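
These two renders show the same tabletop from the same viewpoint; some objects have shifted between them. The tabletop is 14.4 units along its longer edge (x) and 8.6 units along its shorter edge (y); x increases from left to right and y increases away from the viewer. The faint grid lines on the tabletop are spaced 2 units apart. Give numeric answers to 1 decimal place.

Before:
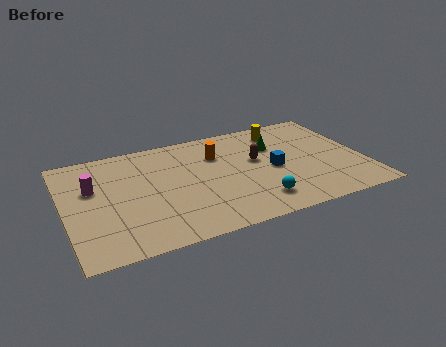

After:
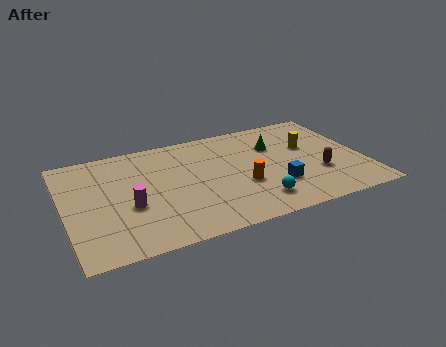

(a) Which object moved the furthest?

the brown capsule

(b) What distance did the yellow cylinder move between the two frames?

2.1

The yellow cylinder was near (10.8, 7.1) before and (11.9, 5.3) after, so it travelled √(1.1² + 1.8²) ≈ 2.1 units.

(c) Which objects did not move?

the cyan sphere and the green cone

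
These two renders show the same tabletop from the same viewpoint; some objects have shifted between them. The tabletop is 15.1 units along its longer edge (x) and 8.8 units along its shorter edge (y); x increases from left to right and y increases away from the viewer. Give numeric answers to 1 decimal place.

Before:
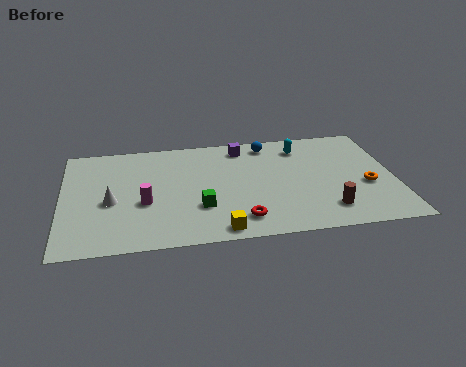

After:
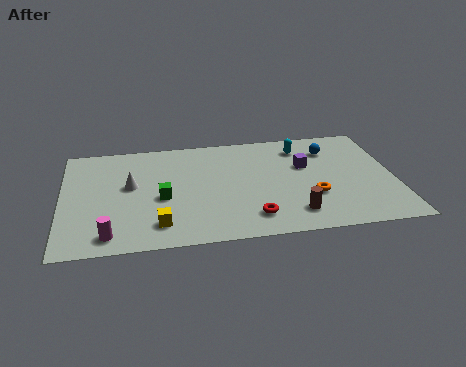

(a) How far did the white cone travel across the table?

1.5

The white cone moved from about (2.2, 3.8) to (3.1, 5.0), a distance of √(0.9² + 1.2²) ≈ 1.5.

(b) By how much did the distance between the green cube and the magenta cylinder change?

+0.9

The distance was about 2.6 in the first image and 3.5 in the second, so they moved 0.9 units further apart.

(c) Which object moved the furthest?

the purple cube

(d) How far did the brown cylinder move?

1.5

From (11.9, 1.8) to (10.4, 1.7), the brown cylinder covered √(1.5² + 0.1²) ≈ 1.5 units.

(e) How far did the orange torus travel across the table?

2.5

From (13.8, 3.5) to (11.3, 3.0), the orange torus covered √(2.5² + 0.5²) ≈ 2.5 units.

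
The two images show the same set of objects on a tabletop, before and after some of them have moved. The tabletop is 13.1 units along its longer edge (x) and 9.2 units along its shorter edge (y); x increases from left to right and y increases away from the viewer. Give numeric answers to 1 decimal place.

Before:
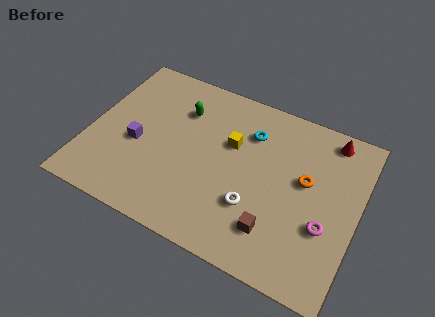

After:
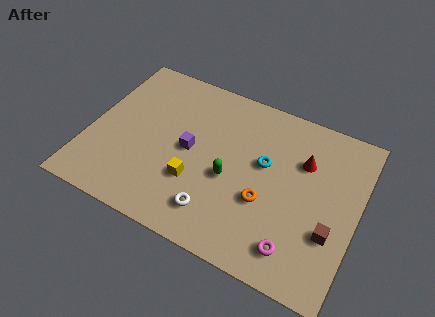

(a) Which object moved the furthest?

the green capsule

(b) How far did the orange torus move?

2.5

From (10.5, 5.3) to (8.8, 3.4), the orange torus covered √(1.7² + 1.9²) ≈ 2.5 units.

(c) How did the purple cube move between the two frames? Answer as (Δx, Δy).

(2.5, 0.7)

From the two frames, the purple cube sits at roughly (2.4, 3.9) before and (4.9, 4.6) after.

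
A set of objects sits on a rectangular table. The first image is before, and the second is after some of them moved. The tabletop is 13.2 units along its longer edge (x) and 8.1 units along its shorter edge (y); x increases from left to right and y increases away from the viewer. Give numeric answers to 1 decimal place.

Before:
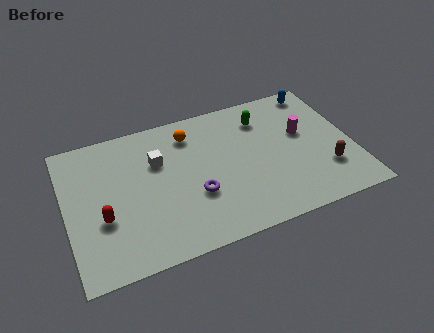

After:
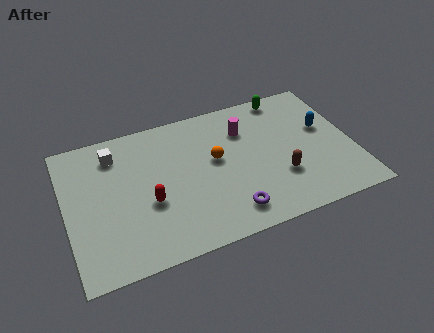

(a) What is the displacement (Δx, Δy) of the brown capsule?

(-2.1, 0.3)

From the two frames, the brown capsule sits at roughly (11.8, 2.3) before and (9.7, 2.6) after.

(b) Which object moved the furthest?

the magenta cylinder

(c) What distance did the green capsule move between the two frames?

1.6

The green capsule was near (9.3, 6.3) before and (10.5, 7.3) after, so it travelled √(1.2² + 1.0²) ≈ 1.6 units.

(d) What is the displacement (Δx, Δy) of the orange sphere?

(1.0, -1.9)

From the two frames, the orange sphere sits at roughly (5.9, 6.5) before and (6.9, 4.6) after.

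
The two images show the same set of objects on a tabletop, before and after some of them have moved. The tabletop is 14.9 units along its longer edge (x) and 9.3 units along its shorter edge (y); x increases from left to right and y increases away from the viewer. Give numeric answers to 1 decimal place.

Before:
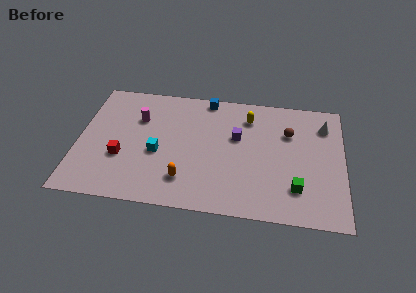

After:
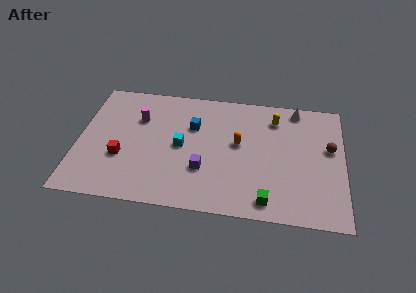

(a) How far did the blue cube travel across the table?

2.4

The blue cube was near (7.1, 8.5) before and (6.4, 6.2) after, so it travelled √(0.7² + 2.3²) ≈ 2.4 units.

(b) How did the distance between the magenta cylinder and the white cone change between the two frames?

-1.4

The distance was about 10.5 in the first image and 9.1 in the second, so they moved 1.4 units closer together.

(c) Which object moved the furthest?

the orange capsule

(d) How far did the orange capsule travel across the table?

4.2

The orange capsule moved from about (6.1, 2.1) to (9.0, 5.2), a distance of √(2.9² + 3.1²) ≈ 4.2.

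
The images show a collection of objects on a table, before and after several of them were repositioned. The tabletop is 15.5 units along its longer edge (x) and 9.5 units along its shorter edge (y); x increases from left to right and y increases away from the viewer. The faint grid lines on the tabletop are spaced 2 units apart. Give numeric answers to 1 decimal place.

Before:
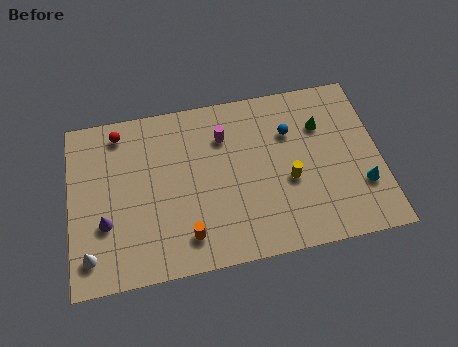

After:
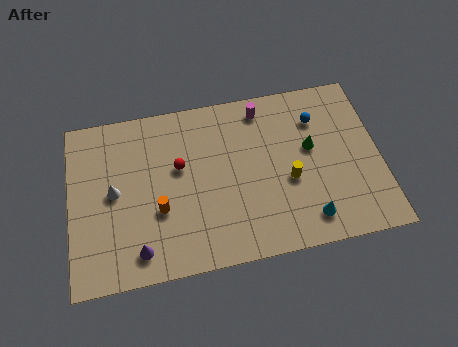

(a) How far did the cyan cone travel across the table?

3.1

The cyan cone moved from about (14.5, 2.9) to (11.7, 1.6), a distance of √(2.8² + 1.3²) ≈ 3.1.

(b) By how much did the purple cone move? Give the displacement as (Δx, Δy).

(1.6, -1.8)

From the two frames, the purple cone sits at roughly (1.7, 3.3) before and (3.3, 1.5) after.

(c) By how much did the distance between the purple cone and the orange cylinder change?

-2.0

They were about 4.3 units apart before and 2.3 after — 2.0 units closer together.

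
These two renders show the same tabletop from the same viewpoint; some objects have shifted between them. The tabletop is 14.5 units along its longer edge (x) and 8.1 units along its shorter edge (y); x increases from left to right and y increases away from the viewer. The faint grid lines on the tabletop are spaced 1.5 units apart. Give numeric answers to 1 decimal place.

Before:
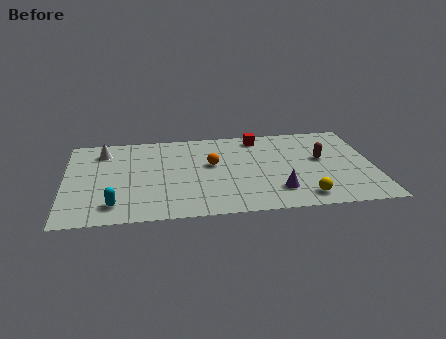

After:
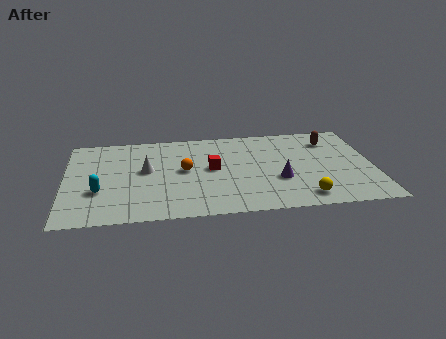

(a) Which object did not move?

the yellow sphere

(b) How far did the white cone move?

2.8

From (1.8, 6.5) to (3.8, 4.5), the white cone covered √(2.0² + 2.0²) ≈ 2.8 units.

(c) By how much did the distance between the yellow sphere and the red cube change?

-0.9

The distance was about 6.1 in the first image and 5.2 in the second, so they moved 0.9 units closer together.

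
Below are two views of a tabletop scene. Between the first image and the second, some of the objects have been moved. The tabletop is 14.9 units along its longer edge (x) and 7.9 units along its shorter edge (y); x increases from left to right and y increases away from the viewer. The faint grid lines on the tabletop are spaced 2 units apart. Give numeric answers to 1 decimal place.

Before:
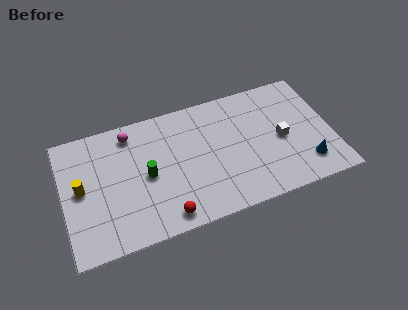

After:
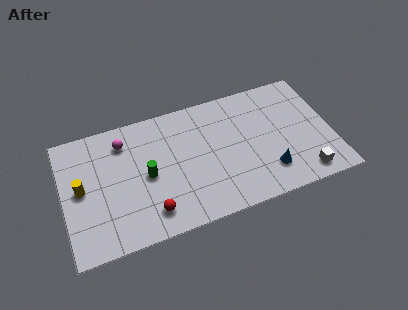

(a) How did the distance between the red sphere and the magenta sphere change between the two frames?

-1.0

The distance was about 5.9 in the first image and 4.9 in the second, so they moved 1.0 units closer together.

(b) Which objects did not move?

the green cylinder and the yellow cylinder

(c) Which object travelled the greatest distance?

the white cube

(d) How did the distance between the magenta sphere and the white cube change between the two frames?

+2.2

They were about 8.7 units apart before and 10.9 after — 2.2 units further apart.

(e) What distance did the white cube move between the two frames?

2.8

The white cube moved from about (12.1, 3.7) to (13.1, 1.1), a distance of √(1.0² + 2.6²) ≈ 2.8.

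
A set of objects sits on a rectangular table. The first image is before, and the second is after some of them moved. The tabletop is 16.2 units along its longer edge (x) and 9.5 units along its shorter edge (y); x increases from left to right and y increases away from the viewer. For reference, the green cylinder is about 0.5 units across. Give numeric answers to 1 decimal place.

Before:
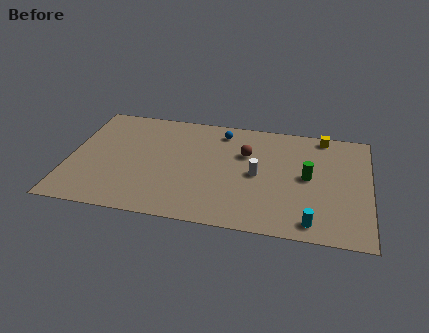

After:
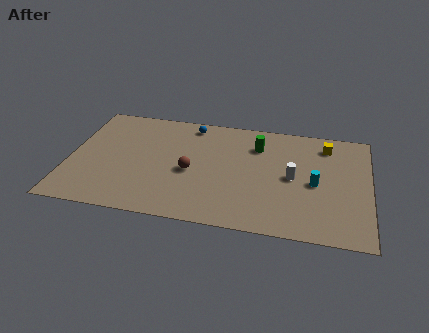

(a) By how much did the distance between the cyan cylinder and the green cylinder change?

+0.5

The distance was about 3.7 in the first image and 4.2 in the second, so they moved 0.5 units further apart.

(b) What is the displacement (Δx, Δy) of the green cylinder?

(-2.8, 2.2)

The green cylinder started near (12.9, 4.9) and ended near (10.1, 7.1).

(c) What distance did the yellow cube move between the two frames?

0.8

From (13.6, 8.6) to (13.8, 7.8), the yellow cube covered √(0.2² + 0.8²) ≈ 0.8 units.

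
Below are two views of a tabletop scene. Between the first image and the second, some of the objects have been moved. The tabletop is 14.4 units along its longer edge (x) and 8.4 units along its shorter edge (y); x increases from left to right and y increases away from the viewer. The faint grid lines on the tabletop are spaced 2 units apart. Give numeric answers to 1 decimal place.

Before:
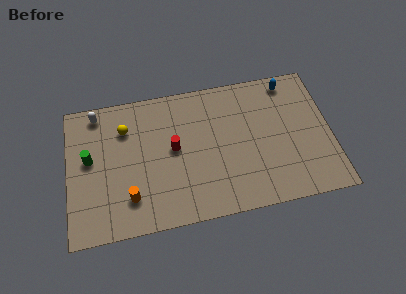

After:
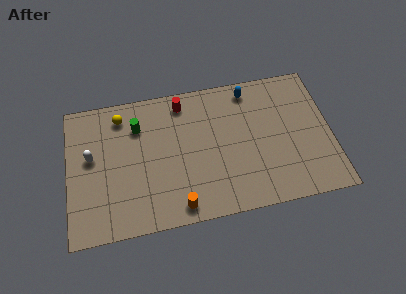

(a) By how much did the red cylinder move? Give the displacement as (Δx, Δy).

(0.6, 2.7)

The red cylinder started near (5.8, 4.5) and ended near (6.4, 7.2).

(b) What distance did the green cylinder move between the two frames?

3.1

The green cylinder moved from about (1.2, 4.7) to (3.9, 6.2), a distance of √(2.7² + 1.5²) ≈ 3.1.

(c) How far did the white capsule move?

2.6

From (1.7, 7.4) to (1.3, 4.8), the white capsule covered √(0.4² + 2.6²) ≈ 2.6 units.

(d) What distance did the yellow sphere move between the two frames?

0.8

From (3.2, 6.2) to (3.0, 7.0), the yellow sphere covered √(0.2² + 0.8²) ≈ 0.8 units.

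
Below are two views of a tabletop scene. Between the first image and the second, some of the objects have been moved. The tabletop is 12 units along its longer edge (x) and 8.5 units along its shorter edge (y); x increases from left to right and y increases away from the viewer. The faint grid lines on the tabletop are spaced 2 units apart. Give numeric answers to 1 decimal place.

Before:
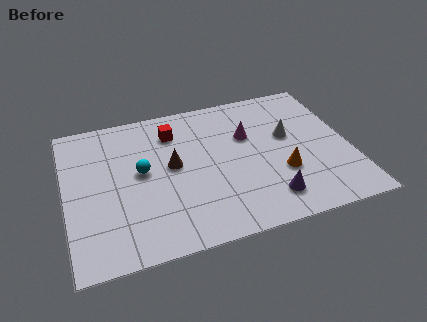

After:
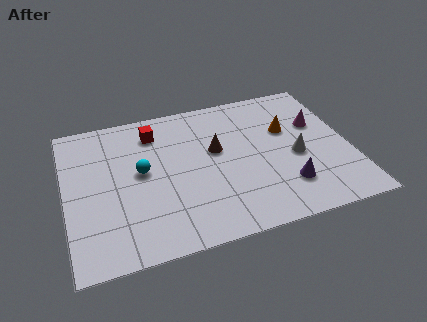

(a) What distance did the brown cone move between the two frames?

1.9

The brown cone was near (4.5, 4.6) before and (6.4, 5.0) after, so it travelled √(1.9² + 0.4²) ≈ 1.9 units.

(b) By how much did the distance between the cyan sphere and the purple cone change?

+0.5

They were about 5.9 units apart before and 6.4 after — 0.5 units further apart.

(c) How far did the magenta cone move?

3.0

The magenta cone moved from about (7.8, 5.5) to (10.8, 5.4), a distance of √(3.0² + 0.1²) ≈ 3.0.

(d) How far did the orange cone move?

2.5

The orange cone moved from about (9.0, 2.9) to (9.5, 5.4), a distance of √(0.5² + 2.5²) ≈ 2.5.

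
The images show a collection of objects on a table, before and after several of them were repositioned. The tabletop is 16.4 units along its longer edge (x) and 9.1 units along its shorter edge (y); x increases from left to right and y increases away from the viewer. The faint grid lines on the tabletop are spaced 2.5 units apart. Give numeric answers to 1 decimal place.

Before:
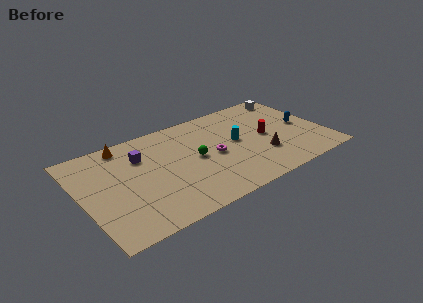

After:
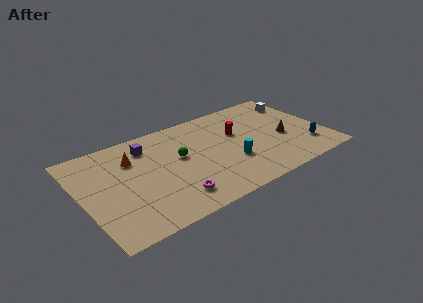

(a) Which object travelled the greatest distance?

the magenta torus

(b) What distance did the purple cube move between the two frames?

0.9

The purple cube was near (4.2, 6.5) before and (4.7, 7.2) after, so it travelled √(0.5² + 0.7²) ≈ 0.9 units.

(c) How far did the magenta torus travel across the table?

4.1

The magenta torus was near (8.8, 4.3) before and (5.6, 1.8) after, so it travelled √(3.2² + 2.5²) ≈ 4.1 units.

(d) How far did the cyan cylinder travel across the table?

1.9

The cyan cylinder was near (10.5, 4.9) before and (9.8, 3.1) after, so it travelled √(0.7² + 1.8²) ≈ 1.9 units.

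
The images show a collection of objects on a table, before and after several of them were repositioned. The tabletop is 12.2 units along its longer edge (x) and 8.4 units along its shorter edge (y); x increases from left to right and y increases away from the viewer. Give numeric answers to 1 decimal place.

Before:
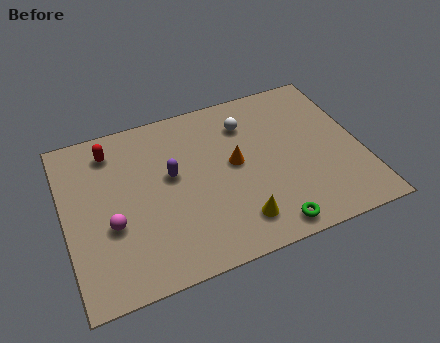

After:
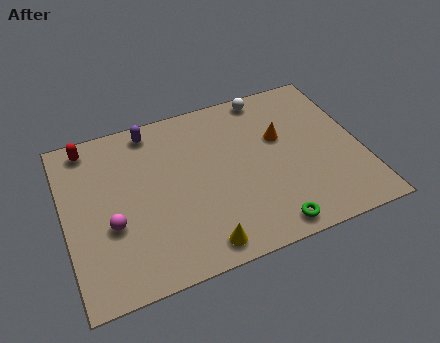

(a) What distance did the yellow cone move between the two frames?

1.7

From (6.8, 1.6) to (5.2, 1.0), the yellow cone covered √(1.6² + 0.6²) ≈ 1.7 units.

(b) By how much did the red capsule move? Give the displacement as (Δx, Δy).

(-0.9, 0.5)

The red capsule started near (2.1, 6.9) and ended near (1.2, 7.4).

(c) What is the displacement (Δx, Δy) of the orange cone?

(2.0, 0.7)

The orange cone was at about (7.0, 4.5) and moved to about (9.0, 5.2).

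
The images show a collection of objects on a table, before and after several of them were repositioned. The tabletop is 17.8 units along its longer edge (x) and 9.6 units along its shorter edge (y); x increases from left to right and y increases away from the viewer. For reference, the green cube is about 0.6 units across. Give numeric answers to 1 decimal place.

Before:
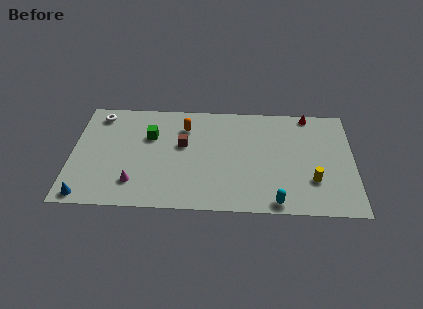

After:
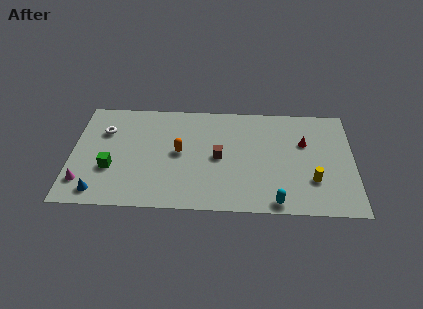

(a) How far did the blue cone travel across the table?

0.9

From (1.0, 0.9) to (1.8, 1.3), the blue cone covered √(0.8² + 0.4²) ≈ 0.9 units.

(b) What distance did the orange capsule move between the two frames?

2.3

The orange capsule moved from about (7.1, 7.3) to (6.8, 5.0), a distance of √(0.3² + 2.3²) ≈ 2.3.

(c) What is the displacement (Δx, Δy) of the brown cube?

(2.3, -1.0)

The brown cube was at about (7.0, 5.7) and moved to about (9.3, 4.7).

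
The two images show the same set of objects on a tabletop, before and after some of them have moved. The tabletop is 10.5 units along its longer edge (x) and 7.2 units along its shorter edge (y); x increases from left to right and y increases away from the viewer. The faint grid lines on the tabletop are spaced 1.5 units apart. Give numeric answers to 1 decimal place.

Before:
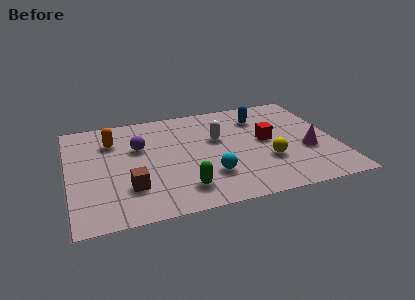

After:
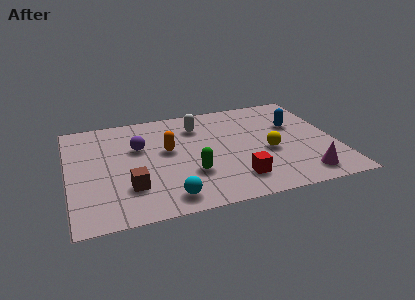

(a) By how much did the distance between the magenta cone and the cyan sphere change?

+1.3

Before: roughly 4.0 units apart; after: 5.3. That's 1.3 units further apart.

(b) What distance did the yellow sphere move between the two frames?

0.6

From (7.7, 2.4) to (7.8, 3.0), the yellow sphere covered √(0.1² + 0.6²) ≈ 0.6 units.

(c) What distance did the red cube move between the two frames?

2.7

The red cube was near (7.8, 3.8) before and (6.4, 1.5) after, so it travelled √(1.4² + 2.3²) ≈ 2.7 units.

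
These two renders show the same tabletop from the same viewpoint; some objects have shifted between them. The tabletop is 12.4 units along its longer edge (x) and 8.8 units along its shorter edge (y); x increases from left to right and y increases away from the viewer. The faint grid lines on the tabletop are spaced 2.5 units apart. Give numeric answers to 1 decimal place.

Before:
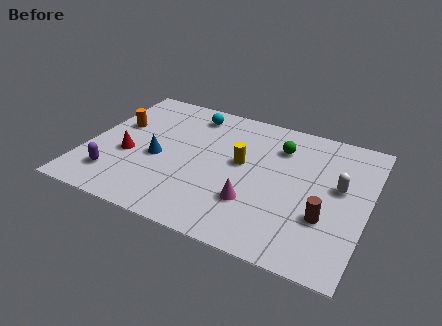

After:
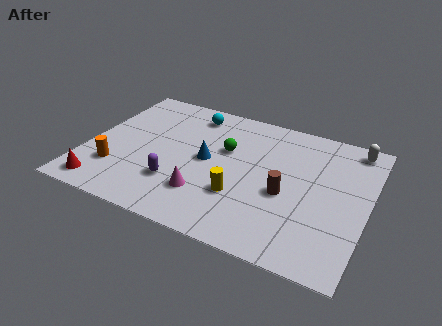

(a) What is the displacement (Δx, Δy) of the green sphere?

(-2.3, -1.1)

The green sphere was at about (8.3, 6.6) and moved to about (6.0, 5.5).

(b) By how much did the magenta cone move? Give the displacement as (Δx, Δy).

(-2.1, -0.3)

From the two frames, the magenta cone sits at roughly (7.6, 2.6) before and (5.5, 2.3) after.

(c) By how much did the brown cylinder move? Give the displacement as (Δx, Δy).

(-1.8, 0.8)

The brown cylinder was at about (10.7, 2.9) and moved to about (8.9, 3.7).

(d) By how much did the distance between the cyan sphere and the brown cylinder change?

-1.9

The distance was about 7.9 in the first image and 6.0 in the second, so they moved 1.9 units closer together.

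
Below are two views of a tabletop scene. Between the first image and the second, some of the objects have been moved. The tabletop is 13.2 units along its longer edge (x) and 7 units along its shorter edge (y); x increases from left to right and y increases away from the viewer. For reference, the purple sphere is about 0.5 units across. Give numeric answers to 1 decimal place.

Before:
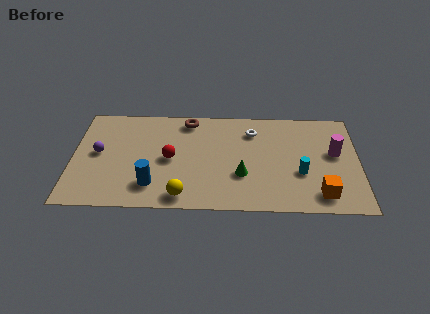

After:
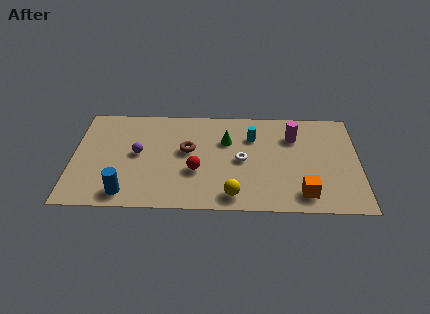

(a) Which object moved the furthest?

the cyan cylinder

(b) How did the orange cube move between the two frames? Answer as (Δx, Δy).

(-0.8, 0.0)

From the two frames, the orange cube sits at roughly (11.4, 1.2) before and (10.6, 1.2) after.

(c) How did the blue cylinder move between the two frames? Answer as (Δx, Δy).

(-1.2, -0.6)

The blue cylinder started near (3.7, 1.6) and ended near (2.5, 1.0).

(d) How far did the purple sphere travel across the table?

1.8

The purple sphere moved from about (1.2, 3.7) to (3.0, 3.7), a distance of √(1.8² + 0.0²) ≈ 1.8.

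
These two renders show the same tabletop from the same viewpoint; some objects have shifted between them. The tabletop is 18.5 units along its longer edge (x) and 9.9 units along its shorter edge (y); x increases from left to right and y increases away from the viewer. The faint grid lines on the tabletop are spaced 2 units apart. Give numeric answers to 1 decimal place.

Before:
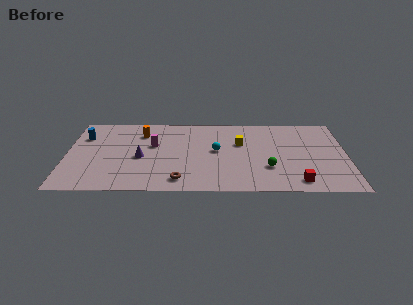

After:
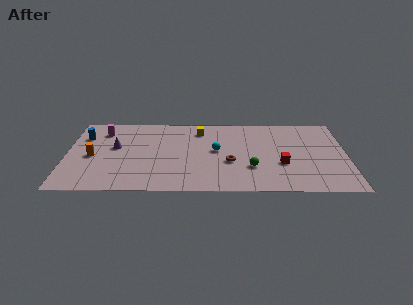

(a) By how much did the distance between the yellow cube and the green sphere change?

+2.3

They were about 3.7 units apart before and 6.0 after — 2.3 units further apart.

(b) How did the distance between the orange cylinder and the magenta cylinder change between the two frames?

+1.6

The distance was about 1.8 in the first image and 3.4 in the second, so they moved 1.6 units further apart.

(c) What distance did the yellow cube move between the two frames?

3.2

The yellow cube was near (11.5, 6.3) before and (8.8, 8.0) after, so it travelled √(2.7² + 1.7²) ≈ 3.2 units.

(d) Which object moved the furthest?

the orange cylinder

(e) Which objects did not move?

the cyan sphere and the blue cylinder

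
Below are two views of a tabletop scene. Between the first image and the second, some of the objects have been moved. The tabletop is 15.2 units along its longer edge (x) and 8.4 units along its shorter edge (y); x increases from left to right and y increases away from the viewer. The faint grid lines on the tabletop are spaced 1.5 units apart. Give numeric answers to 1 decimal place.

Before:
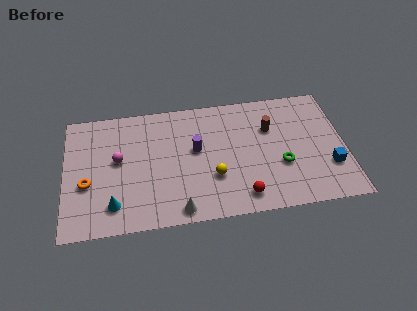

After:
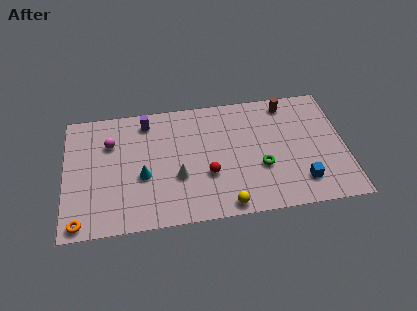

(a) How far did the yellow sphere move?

2.1

From (8.0, 2.8) to (8.6, 0.8), the yellow sphere covered √(0.6² + 2.0²) ≈ 2.1 units.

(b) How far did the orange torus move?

2.5

From (1.2, 3.3) to (0.8, 0.8), the orange torus covered √(0.4² + 2.5²) ≈ 2.5 units.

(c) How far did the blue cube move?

1.8

From (14.3, 2.6) to (12.7, 1.8), the blue cube covered √(1.6² + 0.8²) ≈ 1.8 units.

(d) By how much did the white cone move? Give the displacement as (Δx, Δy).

(0.0, 2.2)

The white cone started near (6.1, 0.9) and ended near (6.1, 3.1).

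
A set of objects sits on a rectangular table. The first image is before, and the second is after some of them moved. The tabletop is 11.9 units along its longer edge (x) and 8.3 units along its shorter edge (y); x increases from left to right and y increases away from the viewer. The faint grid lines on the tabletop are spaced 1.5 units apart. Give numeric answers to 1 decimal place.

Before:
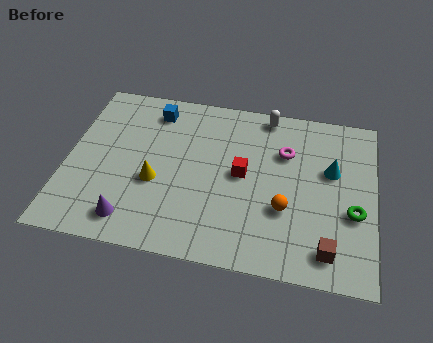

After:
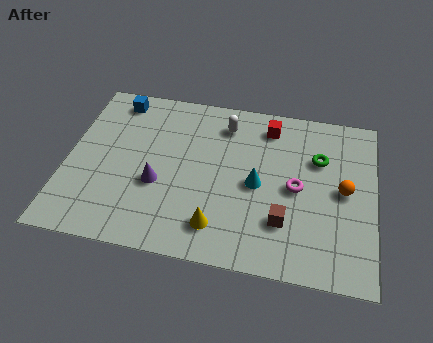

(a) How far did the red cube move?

2.8

The red cube was near (6.8, 4.3) before and (7.7, 6.9) after, so it travelled √(0.9² + 2.6²) ≈ 2.8 units.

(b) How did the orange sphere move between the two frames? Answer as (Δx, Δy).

(2.2, 1.3)

The orange sphere started near (8.5, 2.9) and ended near (10.7, 4.2).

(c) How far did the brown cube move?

2.0

The brown cube moved from about (10.2, 1.3) to (8.5, 2.3), a distance of √(1.7² + 1.0²) ≈ 2.0.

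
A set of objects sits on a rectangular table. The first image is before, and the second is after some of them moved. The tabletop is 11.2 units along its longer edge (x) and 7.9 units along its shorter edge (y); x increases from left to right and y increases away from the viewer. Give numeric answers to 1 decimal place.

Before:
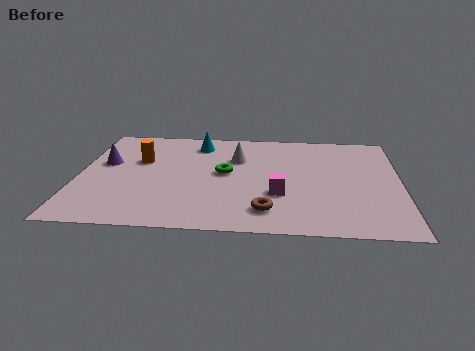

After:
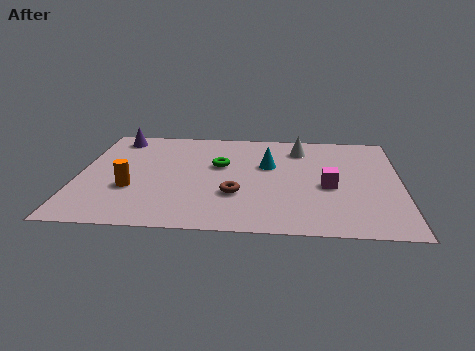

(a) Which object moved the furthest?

the cyan cone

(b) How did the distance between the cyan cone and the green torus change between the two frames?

-0.8

They were about 2.5 units apart before and 1.7 after — 0.8 units closer together.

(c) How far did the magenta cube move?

1.8

The magenta cube moved from about (7.0, 2.7) to (8.7, 3.4), a distance of √(1.7² + 0.7²) ≈ 1.8.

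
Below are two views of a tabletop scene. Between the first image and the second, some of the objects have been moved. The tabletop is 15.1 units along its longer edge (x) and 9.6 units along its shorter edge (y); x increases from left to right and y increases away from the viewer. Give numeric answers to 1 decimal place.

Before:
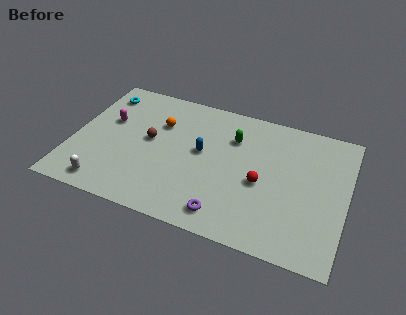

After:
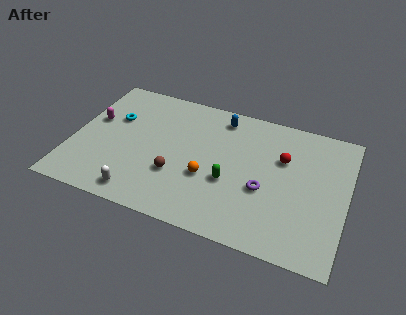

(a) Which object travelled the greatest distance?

the orange sphere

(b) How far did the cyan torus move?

1.9

The cyan torus moved from about (1.2, 7.9) to (2.1, 6.2), a distance of √(0.9² + 1.7²) ≈ 1.9.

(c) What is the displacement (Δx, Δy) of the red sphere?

(1.0, 2.1)

From the two frames, the red sphere sits at roughly (10.5, 4.2) before and (11.5, 6.3) after.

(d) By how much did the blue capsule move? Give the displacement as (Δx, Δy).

(0.8, 2.9)

The blue capsule was at about (7.1, 5.3) and moved to about (7.9, 8.2).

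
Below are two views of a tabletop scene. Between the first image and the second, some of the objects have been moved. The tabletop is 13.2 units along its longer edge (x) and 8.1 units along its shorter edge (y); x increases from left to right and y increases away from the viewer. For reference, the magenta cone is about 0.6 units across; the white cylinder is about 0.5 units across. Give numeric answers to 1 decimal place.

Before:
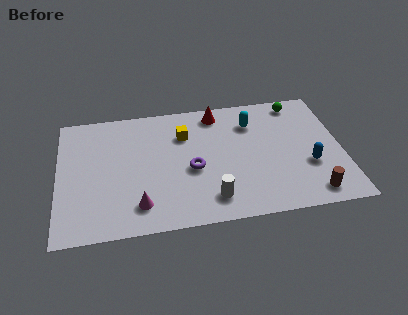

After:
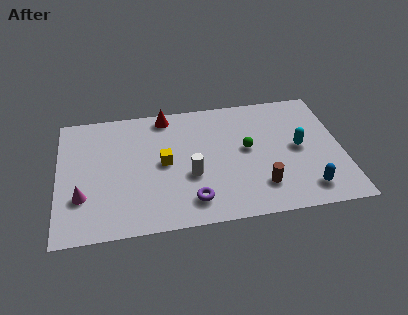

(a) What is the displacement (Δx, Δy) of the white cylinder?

(-0.9, 1.6)

From the two frames, the white cylinder sits at roughly (7.0, 1.5) before and (6.1, 3.1) after.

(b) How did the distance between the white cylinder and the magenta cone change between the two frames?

+1.7

They were about 3.3 units apart before and 5.0 after — 1.7 units further apart.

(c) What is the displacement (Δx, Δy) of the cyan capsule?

(2.1, -2.0)

The cyan capsule was at about (9.1, 6.1) and moved to about (11.2, 4.1).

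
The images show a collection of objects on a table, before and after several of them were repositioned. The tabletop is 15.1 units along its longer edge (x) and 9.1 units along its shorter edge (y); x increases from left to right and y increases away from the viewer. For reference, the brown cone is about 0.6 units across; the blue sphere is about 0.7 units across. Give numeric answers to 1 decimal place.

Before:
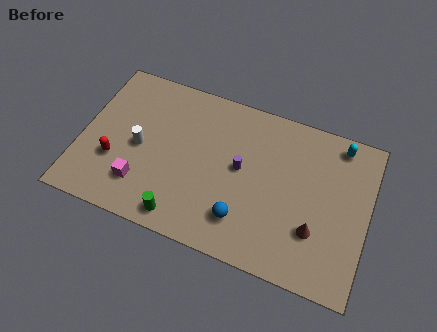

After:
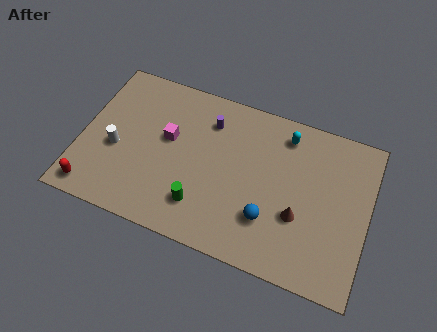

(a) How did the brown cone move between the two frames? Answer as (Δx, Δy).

(-0.9, 0.5)

The brown cone was at about (12.5, 2.8) and moved to about (11.6, 3.3).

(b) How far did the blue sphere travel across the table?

1.4

The blue sphere was near (8.8, 2.1) before and (10.1, 2.6) after, so it travelled √(1.3² + 0.5²) ≈ 1.4 units.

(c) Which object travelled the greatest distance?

the magenta cube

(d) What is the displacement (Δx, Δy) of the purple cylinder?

(-1.9, 2.1)

The purple cylinder started near (8.4, 4.9) and ended near (6.5, 7.0).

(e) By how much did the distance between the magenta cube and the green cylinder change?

+1.3

They were about 2.5 units apart before and 3.8 after — 1.3 units further apart.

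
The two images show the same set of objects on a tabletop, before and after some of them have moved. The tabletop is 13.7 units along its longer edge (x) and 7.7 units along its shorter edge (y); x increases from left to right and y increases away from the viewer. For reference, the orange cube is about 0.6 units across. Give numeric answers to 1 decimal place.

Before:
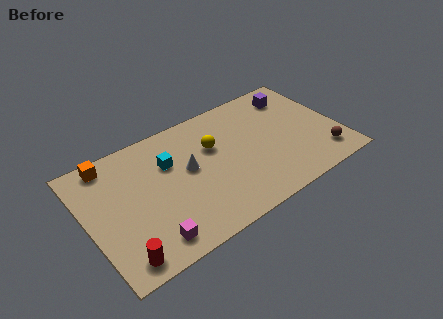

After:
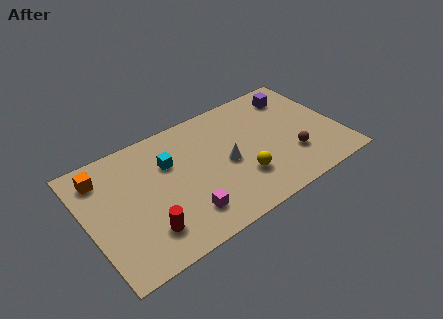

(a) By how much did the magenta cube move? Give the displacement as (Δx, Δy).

(2.0, 0.5)

From the two frames, the magenta cube sits at roughly (2.9, 1.2) before and (4.9, 1.7) after.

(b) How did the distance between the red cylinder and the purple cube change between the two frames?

-1.7

They were about 11.7 units apart before and 10.0 after — 1.7 units closer together.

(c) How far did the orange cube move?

0.8

The orange cube moved from about (1.6, 6.8) to (1.1, 6.2), a distance of √(0.5² + 0.6²) ≈ 0.8.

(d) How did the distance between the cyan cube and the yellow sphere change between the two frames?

+2.1

They were about 2.4 units apart before and 4.5 after — 2.1 units further apart.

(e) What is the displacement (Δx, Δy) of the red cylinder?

(1.5, 0.8)

The red cylinder started near (1.3, 1.0) and ended near (2.8, 1.8).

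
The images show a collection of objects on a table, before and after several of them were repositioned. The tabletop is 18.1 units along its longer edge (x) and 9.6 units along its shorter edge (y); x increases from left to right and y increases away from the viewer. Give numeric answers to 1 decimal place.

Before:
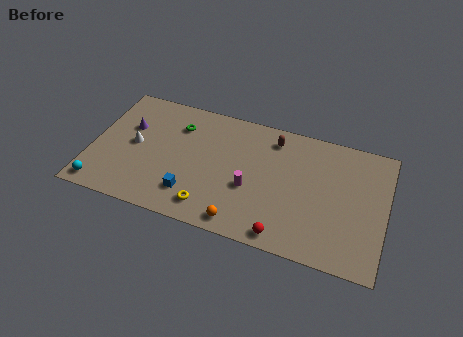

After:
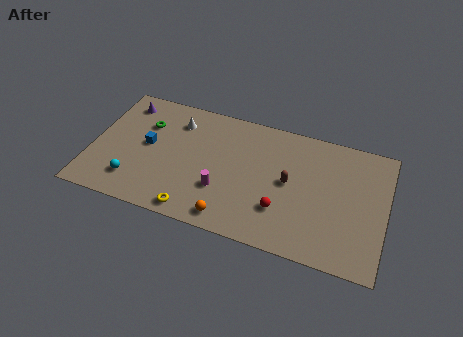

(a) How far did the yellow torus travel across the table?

1.1

The yellow torus was near (7.6, 1.6) before and (6.7, 1.0) after, so it travelled √(0.9² + 0.6²) ≈ 1.1 units.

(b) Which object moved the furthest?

the blue cube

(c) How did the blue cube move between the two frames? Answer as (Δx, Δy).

(-3.0, 2.9)

The blue cube started near (6.4, 2.2) and ended near (3.4, 5.1).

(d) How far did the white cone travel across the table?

3.5

The white cone moved from about (2.6, 4.9) to (5.0, 7.5), a distance of √(2.4² + 2.6²) ≈ 3.5.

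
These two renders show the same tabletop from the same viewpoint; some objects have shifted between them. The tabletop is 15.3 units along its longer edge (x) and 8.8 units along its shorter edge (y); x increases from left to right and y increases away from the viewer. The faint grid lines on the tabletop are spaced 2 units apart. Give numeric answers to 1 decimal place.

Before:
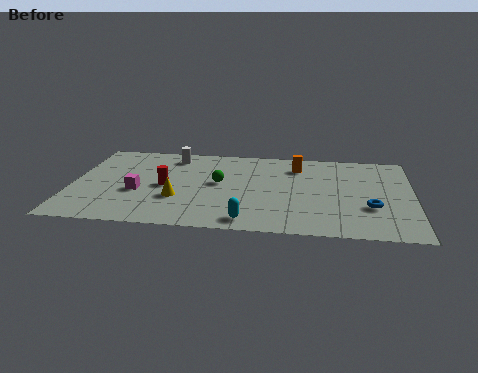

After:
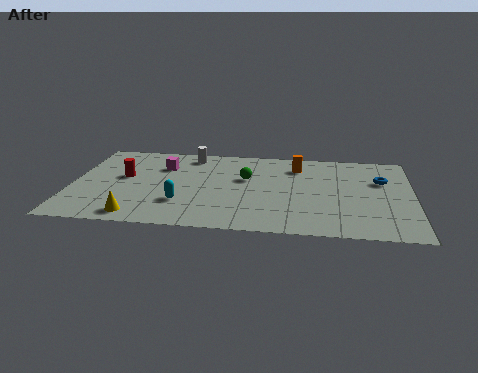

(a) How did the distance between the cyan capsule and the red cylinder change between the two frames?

-1.3

Before: roughly 4.9 units apart; after: 3.6. That's 1.3 units closer together.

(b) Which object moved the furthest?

the cyan capsule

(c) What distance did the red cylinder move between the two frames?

2.1

The red cylinder moved from about (4.2, 4.2) to (2.3, 5.0), a distance of √(1.9² + 0.8²) ≈ 2.1.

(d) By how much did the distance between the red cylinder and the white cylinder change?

+0.7

They were about 3.2 units apart before and 3.9 after — 0.7 units further apart.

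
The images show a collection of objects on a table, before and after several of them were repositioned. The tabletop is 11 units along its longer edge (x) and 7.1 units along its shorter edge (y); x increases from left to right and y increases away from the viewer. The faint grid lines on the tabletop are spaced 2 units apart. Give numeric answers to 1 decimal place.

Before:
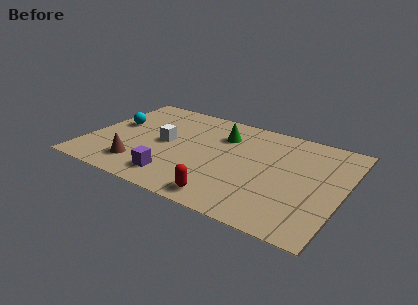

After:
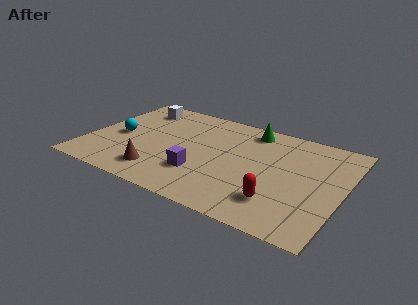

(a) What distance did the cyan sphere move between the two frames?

0.9

From (1.0, 4.1) to (1.3, 3.3), the cyan sphere covered √(0.3² + 0.8²) ≈ 0.9 units.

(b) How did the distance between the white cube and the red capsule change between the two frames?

+3.8

Before: roughly 4.1 units apart; after: 7.9. That's 3.8 units further apart.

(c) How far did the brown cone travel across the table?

0.9

The brown cone moved from about (2.5, 1.5) to (3.4, 1.4), a distance of √(0.9² + 0.1²) ≈ 0.9.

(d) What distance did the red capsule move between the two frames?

2.2

From (6.4, 0.9) to (8.5, 1.7), the red capsule covered √(2.1² + 0.8²) ≈ 2.2 units.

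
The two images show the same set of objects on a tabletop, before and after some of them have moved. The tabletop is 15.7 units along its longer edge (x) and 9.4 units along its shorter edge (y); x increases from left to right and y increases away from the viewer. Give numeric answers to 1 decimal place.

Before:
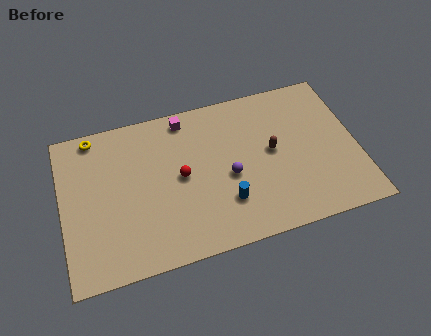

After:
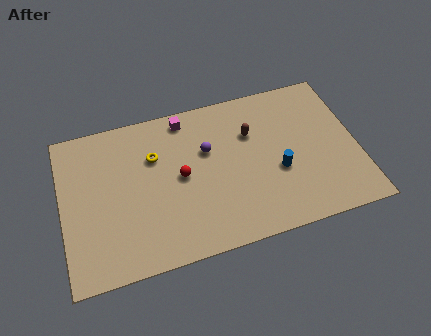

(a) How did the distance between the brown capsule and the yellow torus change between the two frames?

-4.7

They were about 9.9 units apart before and 5.2 after — 4.7 units closer together.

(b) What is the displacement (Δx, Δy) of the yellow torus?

(3.1, -2.1)

The yellow torus was at about (1.9, 8.5) and moved to about (5.0, 6.4).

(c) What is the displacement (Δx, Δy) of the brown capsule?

(-1.0, 1.4)

The brown capsule was at about (11.2, 5.0) and moved to about (10.2, 6.4).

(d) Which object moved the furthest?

the yellow torus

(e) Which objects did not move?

the red sphere and the magenta cube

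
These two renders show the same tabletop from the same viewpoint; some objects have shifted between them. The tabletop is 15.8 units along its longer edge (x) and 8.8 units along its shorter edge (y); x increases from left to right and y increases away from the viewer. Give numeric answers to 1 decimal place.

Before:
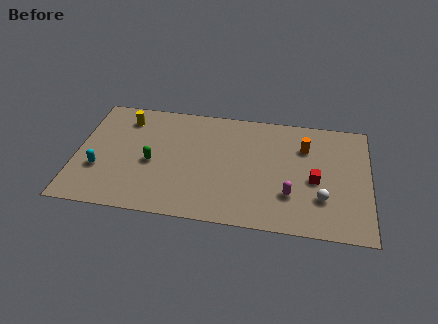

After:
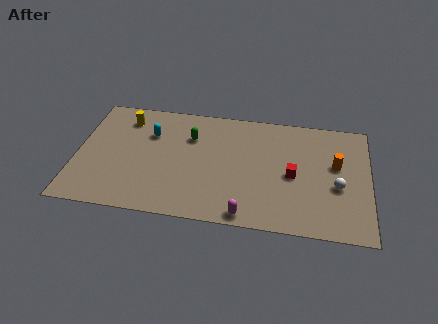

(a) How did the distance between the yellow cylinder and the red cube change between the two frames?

-1.2

Before: roughly 10.9 units apart; after: 9.7. That's 1.2 units closer together.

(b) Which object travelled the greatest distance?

the cyan capsule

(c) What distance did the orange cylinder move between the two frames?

2.0

From (12.3, 6.3) to (14.0, 5.2), the orange cylinder covered √(1.7² + 1.1²) ≈ 2.0 units.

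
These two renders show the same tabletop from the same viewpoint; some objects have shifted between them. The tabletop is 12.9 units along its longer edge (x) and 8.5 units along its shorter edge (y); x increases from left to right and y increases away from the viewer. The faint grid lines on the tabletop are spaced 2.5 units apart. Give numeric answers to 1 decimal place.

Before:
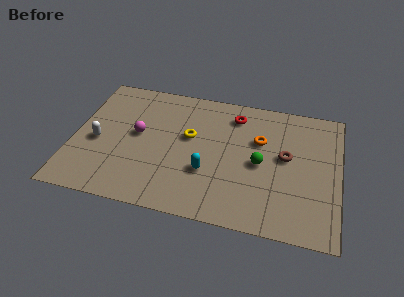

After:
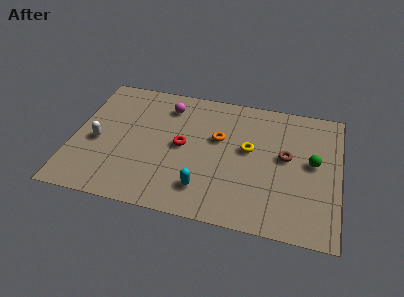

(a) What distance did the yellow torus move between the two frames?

2.9

From (5.6, 5.0) to (8.5, 4.8), the yellow torus covered √(2.9² + 0.2²) ≈ 2.9 units.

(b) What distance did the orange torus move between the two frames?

2.0

The orange torus was near (9.0, 5.5) before and (7.0, 5.2) after, so it travelled √(2.0² + 0.3²) ≈ 2.0 units.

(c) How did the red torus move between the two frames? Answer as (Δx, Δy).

(-2.4, -2.6)

From the two frames, the red torus sits at roughly (7.7, 6.9) before and (5.3, 4.3) after.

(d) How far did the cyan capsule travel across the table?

1.1

From (6.6, 2.9) to (6.5, 1.8), the cyan capsule covered √(0.1² + 1.1²) ≈ 1.1 units.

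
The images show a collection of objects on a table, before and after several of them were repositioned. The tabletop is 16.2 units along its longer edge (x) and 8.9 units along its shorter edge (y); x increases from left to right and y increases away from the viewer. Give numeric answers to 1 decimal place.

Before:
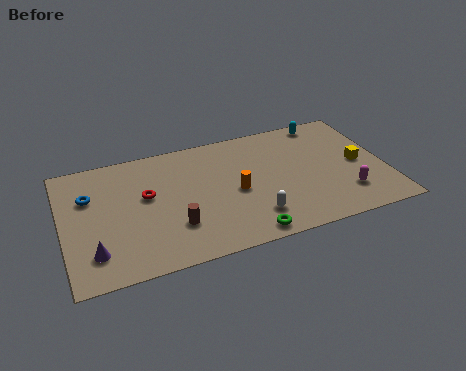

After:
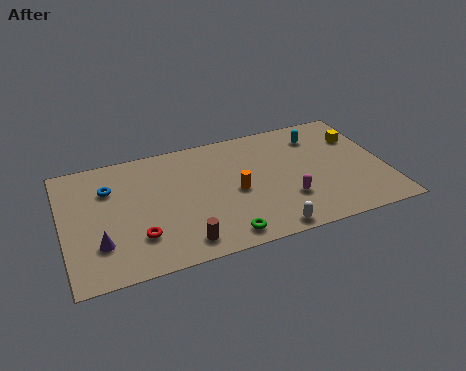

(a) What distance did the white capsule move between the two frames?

1.3

The white capsule moved from about (9.3, 2.0) to (9.9, 0.8), a distance of √(0.6² + 1.2²) ≈ 1.3.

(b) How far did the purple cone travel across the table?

0.6

The purple cone moved from about (1.4, 2.0) to (1.7, 2.5), a distance of √(0.3² + 0.5²) ≈ 0.6.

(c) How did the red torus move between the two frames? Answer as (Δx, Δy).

(-0.6, -2.8)

The red torus started near (4.2, 5.2) and ended near (3.6, 2.4).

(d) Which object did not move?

the orange cylinder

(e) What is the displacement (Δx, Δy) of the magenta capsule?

(-2.9, 0.5)

The magenta capsule was at about (14.0, 2.2) and moved to about (11.1, 2.7).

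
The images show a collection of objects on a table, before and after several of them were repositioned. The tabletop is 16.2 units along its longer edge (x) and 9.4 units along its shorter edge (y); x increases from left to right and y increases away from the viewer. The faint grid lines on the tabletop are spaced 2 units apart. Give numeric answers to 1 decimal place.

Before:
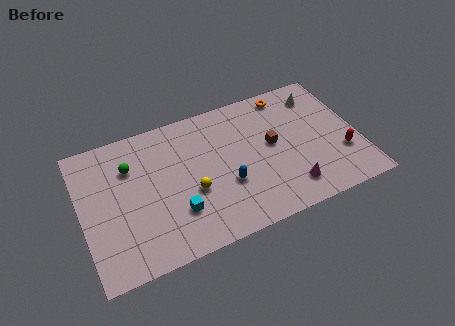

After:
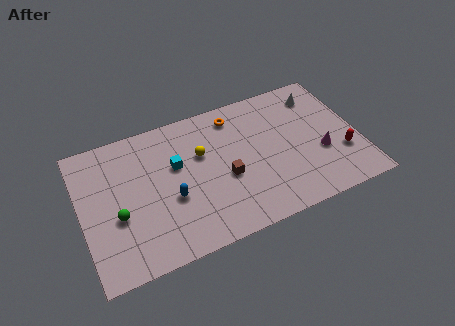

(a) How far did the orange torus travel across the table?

3.2

The orange torus was near (12.5, 8.3) before and (9.3, 7.9) after, so it travelled √(3.2² + 0.4²) ≈ 3.2 units.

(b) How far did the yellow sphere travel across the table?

2.4

The yellow sphere moved from about (6.3, 3.7) to (7.1, 6.0), a distance of √(0.8² + 2.3²) ≈ 2.4.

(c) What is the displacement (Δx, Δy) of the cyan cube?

(0.3, 3.1)

From the two frames, the cyan cube sits at roughly (5.3, 2.7) before and (5.6, 5.8) after.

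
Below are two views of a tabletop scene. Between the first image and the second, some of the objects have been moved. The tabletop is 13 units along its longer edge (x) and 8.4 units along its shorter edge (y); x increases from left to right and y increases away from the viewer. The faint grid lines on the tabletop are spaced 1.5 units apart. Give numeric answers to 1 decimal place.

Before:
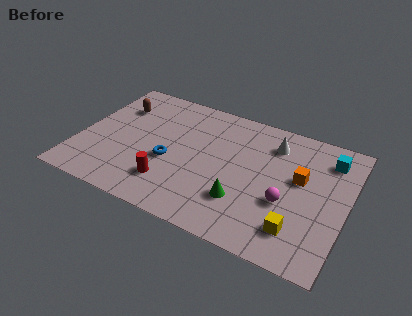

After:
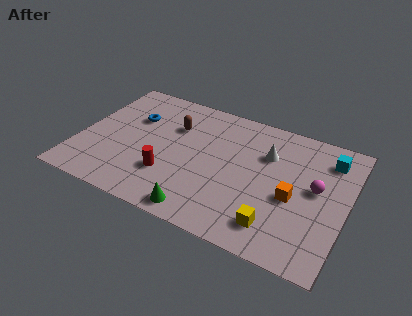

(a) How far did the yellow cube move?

1.0

The yellow cube was near (10.9, 1.8) before and (9.9, 1.6) after, so it travelled √(1.0² + 0.2²) ≈ 1.0 units.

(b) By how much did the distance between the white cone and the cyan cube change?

+0.3

They were about 2.7 units apart before and 3.0 after — 0.3 units further apart.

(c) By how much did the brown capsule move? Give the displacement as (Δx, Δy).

(2.9, -0.3)

The brown capsule started near (1.5, 6.1) and ended near (4.4, 5.8).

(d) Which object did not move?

the cyan cube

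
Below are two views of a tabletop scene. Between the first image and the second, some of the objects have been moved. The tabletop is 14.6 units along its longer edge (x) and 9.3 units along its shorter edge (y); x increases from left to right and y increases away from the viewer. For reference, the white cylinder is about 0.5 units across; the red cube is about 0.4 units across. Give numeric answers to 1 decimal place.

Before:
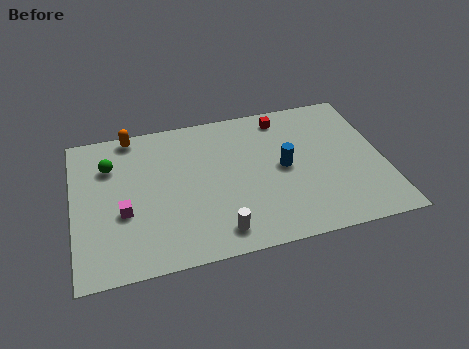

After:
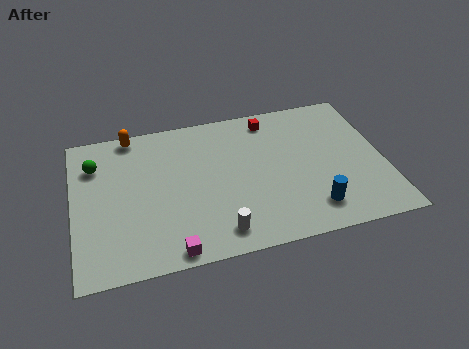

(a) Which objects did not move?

the white cylinder and the orange capsule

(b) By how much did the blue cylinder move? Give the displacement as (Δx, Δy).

(1.1, -2.9)

From the two frames, the blue cylinder sits at roughly (9.9, 4.7) before and (11.0, 1.8) after.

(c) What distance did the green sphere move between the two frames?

0.7

The green sphere was near (1.8, 6.7) before and (1.1, 6.9) after, so it travelled √(0.7² + 0.2²) ≈ 0.7 units.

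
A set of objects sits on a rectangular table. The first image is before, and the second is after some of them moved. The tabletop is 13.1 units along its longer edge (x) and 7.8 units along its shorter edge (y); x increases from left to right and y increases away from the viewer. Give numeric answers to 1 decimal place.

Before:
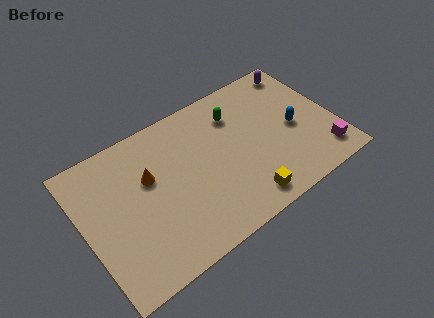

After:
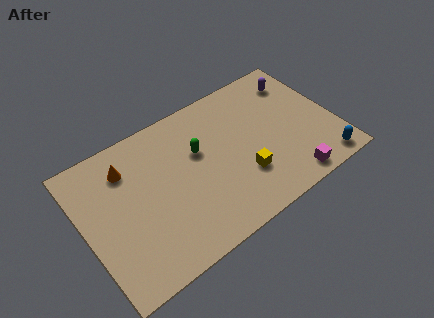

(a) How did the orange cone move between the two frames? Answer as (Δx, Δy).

(-1.0, 1.1)

The orange cone was at about (3.5, 4.9) and moved to about (2.5, 6.0).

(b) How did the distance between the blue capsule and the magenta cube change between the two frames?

-0.7

Before: roughly 2.5 units apart; after: 1.8. That's 0.7 units closer together.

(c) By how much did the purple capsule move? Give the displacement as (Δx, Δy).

(-0.3, -0.6)

The purple capsule was at about (12.0, 6.8) and moved to about (11.7, 6.2).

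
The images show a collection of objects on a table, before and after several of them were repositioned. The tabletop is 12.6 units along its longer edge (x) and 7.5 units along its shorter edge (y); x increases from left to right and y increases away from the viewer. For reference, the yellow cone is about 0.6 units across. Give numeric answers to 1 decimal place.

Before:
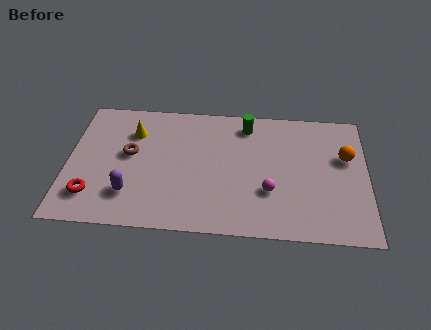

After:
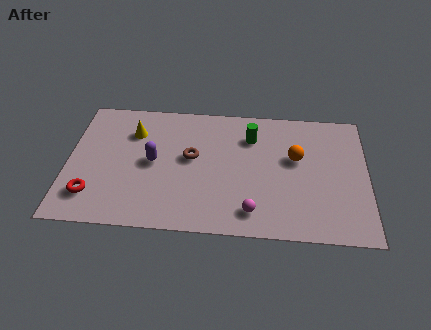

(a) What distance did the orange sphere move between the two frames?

2.1

The orange sphere was near (11.7, 4.7) before and (9.6, 4.5) after, so it travelled √(2.1² + 0.2²) ≈ 2.1 units.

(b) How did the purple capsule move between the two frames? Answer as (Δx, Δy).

(0.9, 1.9)

From the two frames, the purple capsule sits at roughly (2.7, 1.9) before and (3.6, 3.8) after.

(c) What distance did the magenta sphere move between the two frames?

1.4

From (8.5, 2.5) to (7.8, 1.3), the magenta sphere covered √(0.7² + 1.2²) ≈ 1.4 units.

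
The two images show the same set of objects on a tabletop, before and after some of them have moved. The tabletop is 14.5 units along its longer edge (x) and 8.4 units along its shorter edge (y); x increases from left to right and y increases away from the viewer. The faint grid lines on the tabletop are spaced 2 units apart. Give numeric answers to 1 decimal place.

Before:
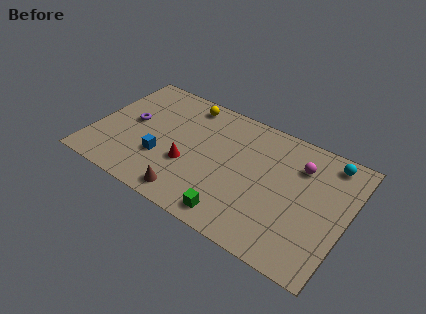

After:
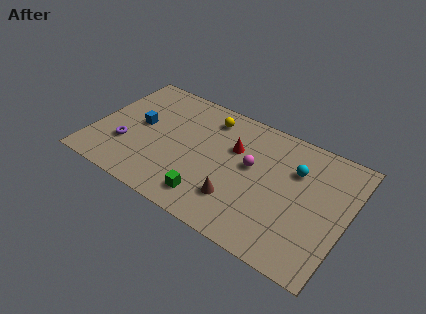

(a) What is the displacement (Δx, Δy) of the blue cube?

(-1.6, 1.7)

The blue cube started near (4.1, 2.8) and ended near (2.5, 4.5).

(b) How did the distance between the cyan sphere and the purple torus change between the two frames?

-1.5

They were about 11.4 units apart before and 9.9 after — 1.5 units closer together.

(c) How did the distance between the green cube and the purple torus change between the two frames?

-2.2

Before: roughly 7.4 units apart; after: 5.2. That's 2.2 units closer together.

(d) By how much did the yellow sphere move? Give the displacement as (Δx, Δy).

(1.4, -0.4)

The yellow sphere was at about (4.8, 7.3) and moved to about (6.2, 6.9).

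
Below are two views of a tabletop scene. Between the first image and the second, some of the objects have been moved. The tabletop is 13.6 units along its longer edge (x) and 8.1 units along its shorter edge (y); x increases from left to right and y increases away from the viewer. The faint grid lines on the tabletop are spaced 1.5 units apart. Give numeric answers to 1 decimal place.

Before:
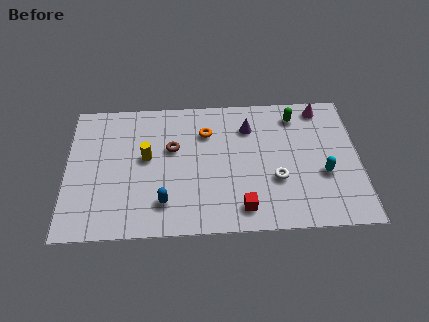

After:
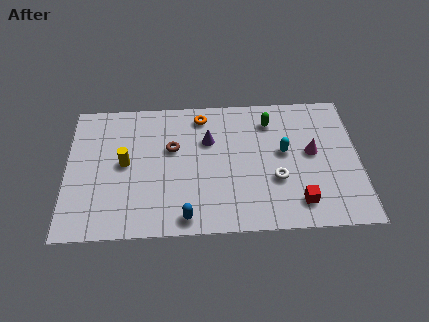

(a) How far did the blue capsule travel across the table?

1.3

The blue capsule was near (4.5, 1.8) before and (5.5, 0.9) after, so it travelled √(1.0² + 0.9²) ≈ 1.3 units.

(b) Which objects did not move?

the white torus and the brown torus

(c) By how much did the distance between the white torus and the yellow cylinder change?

+0.9

Before: roughly 6.2 units apart; after: 7.1. That's 0.9 units further apart.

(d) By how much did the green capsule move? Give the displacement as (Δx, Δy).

(-1.2, -0.3)

The green capsule started near (10.7, 6.7) and ended near (9.5, 6.4).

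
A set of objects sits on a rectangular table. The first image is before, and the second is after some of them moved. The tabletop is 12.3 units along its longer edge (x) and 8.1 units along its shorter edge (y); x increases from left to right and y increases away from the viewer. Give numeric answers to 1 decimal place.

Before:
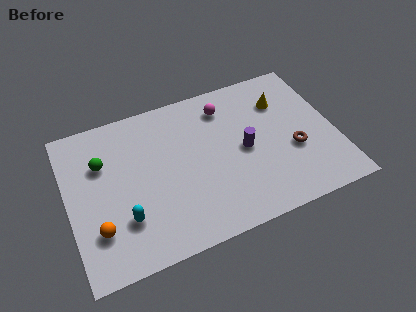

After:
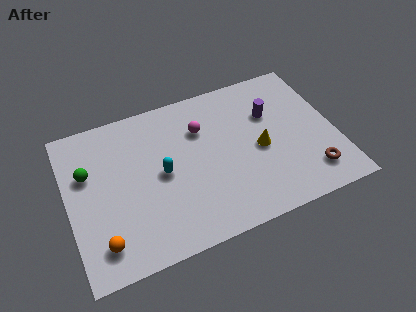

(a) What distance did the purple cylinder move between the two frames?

2.1

The purple cylinder was near (8.1, 3.9) before and (9.5, 5.4) after, so it travelled √(1.4² + 1.5²) ≈ 2.1 units.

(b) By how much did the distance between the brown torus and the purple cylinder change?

+1.7

The distance was about 2.3 in the first image and 4.0 in the second, so they moved 1.7 units further apart.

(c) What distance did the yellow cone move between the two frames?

2.6

From (10.1, 5.9) to (8.8, 3.7), the yellow cone covered √(1.3² + 2.2²) ≈ 2.6 units.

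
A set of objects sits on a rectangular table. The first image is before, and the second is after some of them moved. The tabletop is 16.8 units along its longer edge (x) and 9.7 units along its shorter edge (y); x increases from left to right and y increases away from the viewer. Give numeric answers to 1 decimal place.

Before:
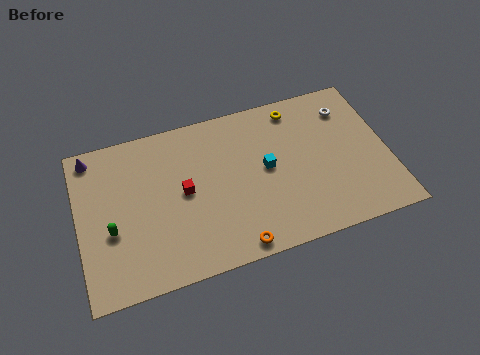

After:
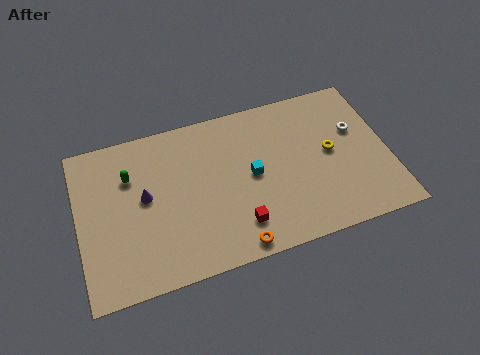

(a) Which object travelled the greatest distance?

the purple cone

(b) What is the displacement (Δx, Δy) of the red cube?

(2.7, -2.9)

From the two frames, the red cube sits at roughly (5.7, 5.0) before and (8.4, 2.1) after.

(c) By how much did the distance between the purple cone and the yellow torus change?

-1.1

Before: roughly 11.2 units apart; after: 10.1. That's 1.1 units closer together.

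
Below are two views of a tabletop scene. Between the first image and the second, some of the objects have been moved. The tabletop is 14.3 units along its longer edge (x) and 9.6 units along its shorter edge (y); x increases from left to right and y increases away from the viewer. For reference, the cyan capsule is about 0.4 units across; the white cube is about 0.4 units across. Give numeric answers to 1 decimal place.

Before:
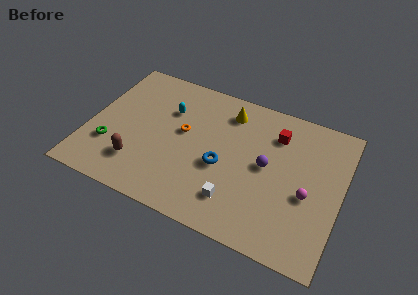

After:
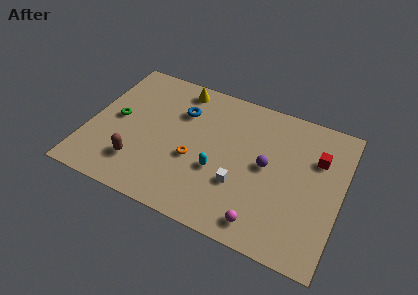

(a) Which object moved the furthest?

the cyan capsule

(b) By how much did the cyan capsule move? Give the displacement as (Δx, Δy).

(3.2, -3.0)

From the two frames, the cyan capsule sits at roughly (4.3, 6.6) before and (7.5, 3.6) after.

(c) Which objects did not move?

the purple sphere and the brown capsule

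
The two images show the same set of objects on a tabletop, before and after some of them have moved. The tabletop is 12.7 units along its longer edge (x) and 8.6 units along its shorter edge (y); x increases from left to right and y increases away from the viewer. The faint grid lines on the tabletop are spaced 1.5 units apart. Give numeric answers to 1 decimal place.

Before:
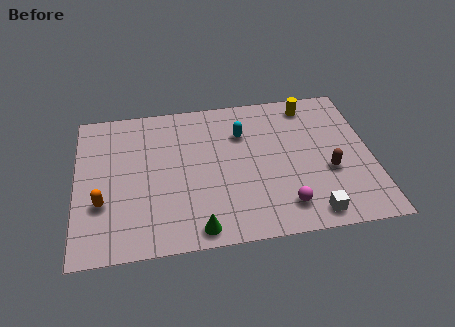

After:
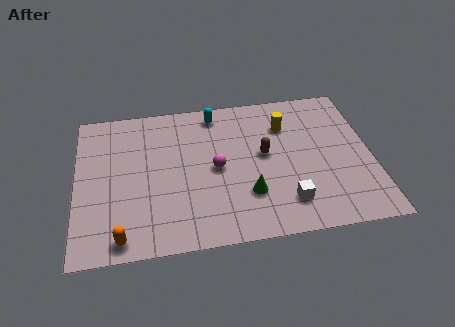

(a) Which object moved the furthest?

the magenta sphere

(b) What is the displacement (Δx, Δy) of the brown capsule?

(-2.7, 1.4)

From the two frames, the brown capsule sits at roughly (10.8, 3.3) before and (8.1, 4.7) after.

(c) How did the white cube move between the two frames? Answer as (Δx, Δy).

(-1.0, 0.8)

From the two frames, the white cube sits at roughly (9.9, 1.0) before and (8.9, 1.8) after.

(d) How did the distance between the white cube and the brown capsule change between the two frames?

+0.5

They were about 2.5 units apart before and 3.0 after — 0.5 units further apart.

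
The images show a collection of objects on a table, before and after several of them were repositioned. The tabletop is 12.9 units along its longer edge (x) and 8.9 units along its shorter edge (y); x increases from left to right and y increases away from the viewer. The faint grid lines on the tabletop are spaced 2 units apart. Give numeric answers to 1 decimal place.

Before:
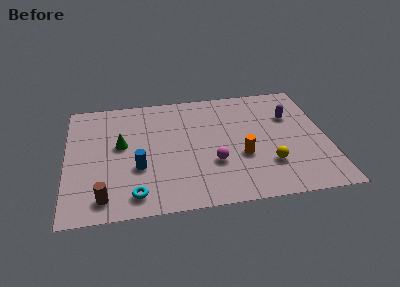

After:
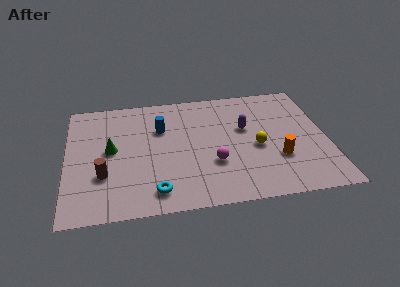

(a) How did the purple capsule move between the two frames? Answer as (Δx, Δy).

(-2.3, -0.6)

From the two frames, the purple capsule sits at roughly (11.2, 6.0) before and (8.9, 5.4) after.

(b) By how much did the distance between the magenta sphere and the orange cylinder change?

+1.8

They were about 1.4 units apart before and 3.2 after — 1.8 units further apart.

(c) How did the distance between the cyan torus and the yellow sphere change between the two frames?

-1.0

Before: roughly 6.7 units apart; after: 5.7. That's 1.0 units closer together.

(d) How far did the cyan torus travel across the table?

1.0

The cyan torus moved from about (3.3, 1.3) to (4.3, 1.4), a distance of √(1.0² + 0.1²) ≈ 1.0.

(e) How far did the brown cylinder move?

1.6

From (1.8, 1.3) to (1.8, 2.9), the brown cylinder covered √(0.0² + 1.6²) ≈ 1.6 units.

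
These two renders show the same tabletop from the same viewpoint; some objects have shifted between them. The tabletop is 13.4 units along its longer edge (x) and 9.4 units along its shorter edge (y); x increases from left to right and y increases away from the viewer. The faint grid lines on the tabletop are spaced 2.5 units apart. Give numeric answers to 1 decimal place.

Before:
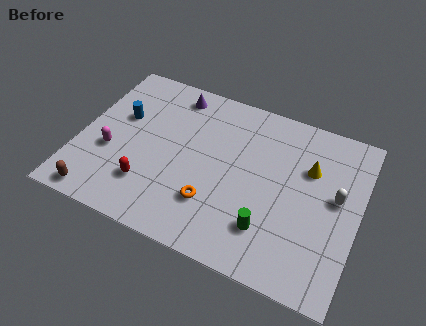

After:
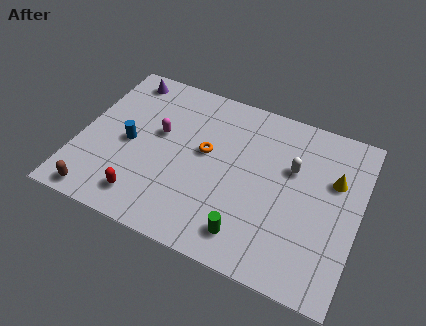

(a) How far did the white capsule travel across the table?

2.3

The white capsule was near (12.3, 5.2) before and (10.1, 6.0) after, so it travelled √(2.2² + 0.8²) ≈ 2.3 units.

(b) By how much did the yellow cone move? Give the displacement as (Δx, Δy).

(1.2, -0.2)

The yellow cone started near (10.9, 6.3) and ended near (12.1, 6.1).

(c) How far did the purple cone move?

2.5

From (4.1, 8.1) to (1.6, 8.2), the purple cone covered √(2.5² + 0.1²) ≈ 2.5 units.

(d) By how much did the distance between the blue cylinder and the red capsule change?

-0.8

The distance was about 3.8 in the first image and 3.0 in the second, so they moved 0.8 units closer together.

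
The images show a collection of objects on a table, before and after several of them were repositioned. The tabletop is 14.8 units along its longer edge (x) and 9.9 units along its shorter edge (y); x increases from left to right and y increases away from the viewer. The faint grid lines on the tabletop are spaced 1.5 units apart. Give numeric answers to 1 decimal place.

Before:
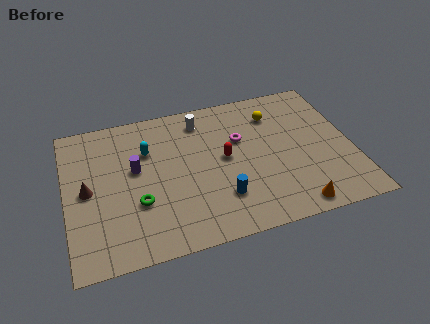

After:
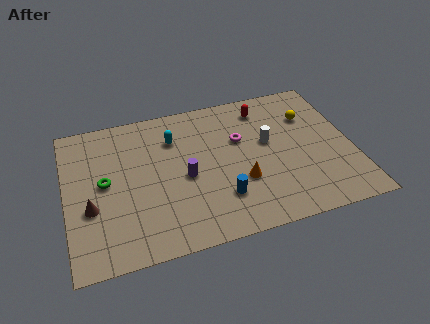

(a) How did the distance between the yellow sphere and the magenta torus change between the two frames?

+1.5

The distance was about 2.3 in the first image and 3.8 in the second, so they moved 1.5 units further apart.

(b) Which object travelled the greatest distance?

the white cylinder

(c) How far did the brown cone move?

1.2

The brown cone was near (1.1, 4.9) before and (1.2, 3.7) after, so it travelled √(0.1² + 1.2²) ≈ 1.2 units.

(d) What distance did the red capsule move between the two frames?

3.8

From (8.2, 5.2) to (10.5, 8.2), the red capsule covered √(2.3² + 3.0²) ≈ 3.8 units.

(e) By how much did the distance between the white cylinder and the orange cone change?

-5.5

The distance was about 8.3 in the first image and 2.8 in the second, so they moved 5.5 units closer together.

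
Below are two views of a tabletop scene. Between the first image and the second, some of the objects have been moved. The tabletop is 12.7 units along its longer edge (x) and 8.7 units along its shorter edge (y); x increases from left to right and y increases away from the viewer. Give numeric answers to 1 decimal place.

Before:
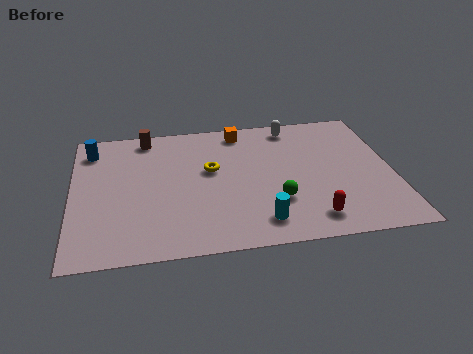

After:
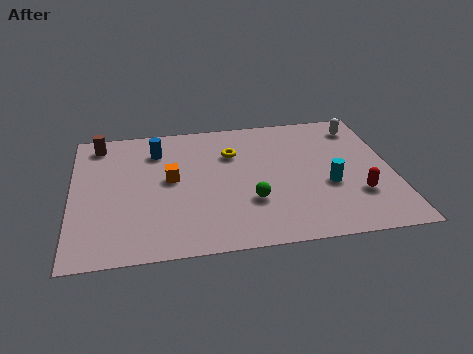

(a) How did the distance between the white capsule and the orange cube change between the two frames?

+6.0

The distance was about 2.1 in the first image and 8.1 in the second, so they moved 6.0 units further apart.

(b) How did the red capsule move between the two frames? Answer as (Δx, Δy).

(1.9, 1.2)

The red capsule was at about (9.3, 1.4) and moved to about (11.2, 2.6).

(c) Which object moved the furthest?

the orange cube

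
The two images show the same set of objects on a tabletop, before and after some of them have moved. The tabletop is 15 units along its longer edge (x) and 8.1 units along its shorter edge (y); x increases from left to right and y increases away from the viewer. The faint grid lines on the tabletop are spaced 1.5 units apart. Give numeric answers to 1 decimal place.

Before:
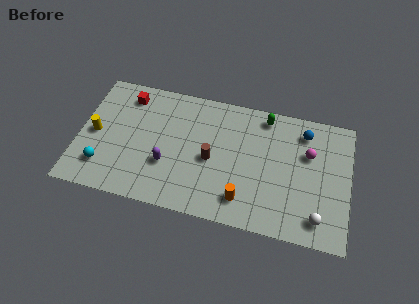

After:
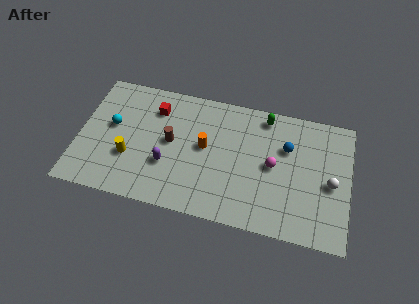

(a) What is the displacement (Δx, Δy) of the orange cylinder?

(-2.3, 2.8)

From the two frames, the orange cylinder sits at roughly (9.3, 1.6) before and (7.0, 4.4) after.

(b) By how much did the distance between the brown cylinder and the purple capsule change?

-1.1

They were about 2.6 units apart before and 1.5 after — 1.1 units closer together.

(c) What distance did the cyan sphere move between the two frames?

2.7

From (1.5, 1.9) to (1.8, 4.6), the cyan sphere covered √(0.3² + 2.7²) ≈ 2.7 units.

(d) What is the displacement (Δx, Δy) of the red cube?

(1.6, -0.5)

From the two frames, the red cube sits at roughly (2.5, 6.7) before and (4.1, 6.2) after.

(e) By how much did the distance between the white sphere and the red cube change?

-1.9

Before: roughly 12.1 units apart; after: 10.2. That's 1.9 units closer together.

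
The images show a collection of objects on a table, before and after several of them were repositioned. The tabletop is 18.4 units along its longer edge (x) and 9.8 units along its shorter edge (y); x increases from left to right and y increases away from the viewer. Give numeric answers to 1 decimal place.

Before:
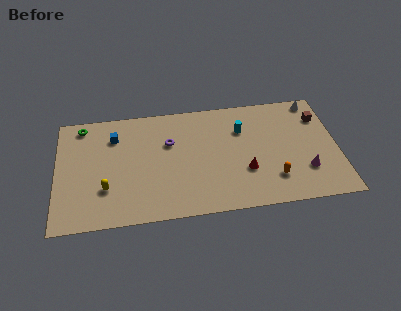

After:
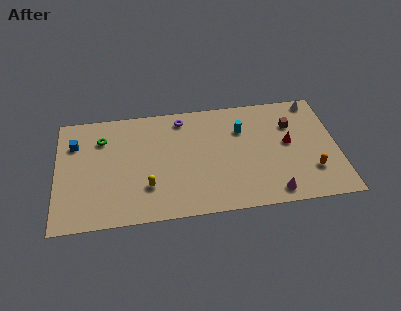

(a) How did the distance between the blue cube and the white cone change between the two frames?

+2.6

They were about 13.4 units apart before and 16.0 after — 2.6 units further apart.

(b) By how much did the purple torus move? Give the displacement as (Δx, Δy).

(0.9, 2.0)

The purple torus was at about (7.4, 6.4) and moved to about (8.3, 8.4).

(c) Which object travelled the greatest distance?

the red cone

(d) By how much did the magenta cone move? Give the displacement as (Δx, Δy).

(-2.2, -1.6)

The magenta cone started near (16.2, 2.8) and ended near (14.0, 1.2).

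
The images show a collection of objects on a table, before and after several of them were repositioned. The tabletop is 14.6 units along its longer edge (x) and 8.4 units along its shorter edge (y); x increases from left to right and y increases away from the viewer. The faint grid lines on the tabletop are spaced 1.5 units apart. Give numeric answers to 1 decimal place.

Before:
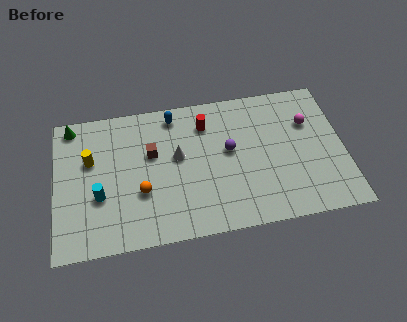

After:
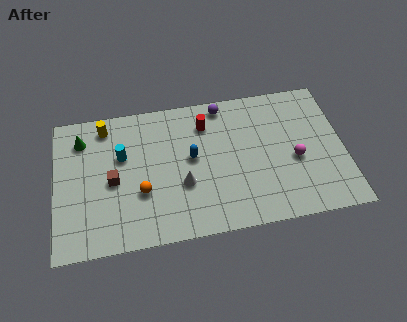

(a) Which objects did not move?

the red cylinder and the orange sphere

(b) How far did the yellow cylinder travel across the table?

2.1

The yellow cylinder moved from about (1.8, 5.3) to (2.6, 7.2), a distance of √(0.8² + 1.9²) ≈ 2.1.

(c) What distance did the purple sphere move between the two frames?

2.8

The purple sphere was near (8.8, 4.7) before and (8.6, 7.5) after, so it travelled √(0.2² + 2.8²) ≈ 2.8 units.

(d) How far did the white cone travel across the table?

1.7

The white cone moved from about (6.2, 4.8) to (6.4, 3.1), a distance of √(0.2² + 1.7²) ≈ 1.7.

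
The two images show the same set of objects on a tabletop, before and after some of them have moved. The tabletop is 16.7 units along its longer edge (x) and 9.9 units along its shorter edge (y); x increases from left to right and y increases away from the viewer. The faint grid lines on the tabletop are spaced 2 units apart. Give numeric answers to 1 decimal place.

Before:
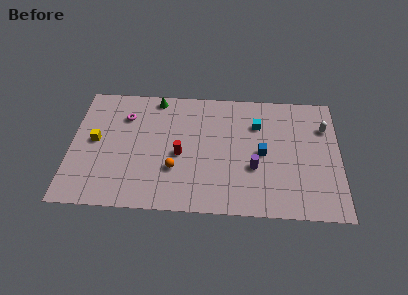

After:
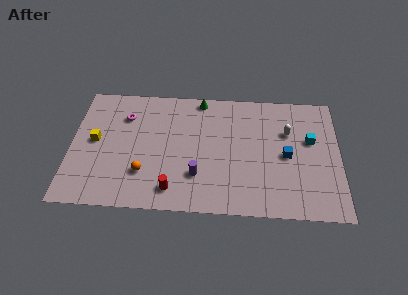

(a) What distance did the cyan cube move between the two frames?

3.5

The cyan cube was near (11.6, 7.1) before and (14.9, 6.0) after, so it travelled √(3.3² + 1.1²) ≈ 3.5 units.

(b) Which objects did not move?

the yellow cube and the magenta torus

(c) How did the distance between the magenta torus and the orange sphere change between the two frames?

-0.5

The distance was about 5.2 in the first image and 4.7 in the second, so they moved 0.5 units closer together.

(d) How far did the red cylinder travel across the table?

2.8

The red cylinder moved from about (6.8, 4.4) to (6.4, 1.6), a distance of √(0.4² + 2.8²) ≈ 2.8.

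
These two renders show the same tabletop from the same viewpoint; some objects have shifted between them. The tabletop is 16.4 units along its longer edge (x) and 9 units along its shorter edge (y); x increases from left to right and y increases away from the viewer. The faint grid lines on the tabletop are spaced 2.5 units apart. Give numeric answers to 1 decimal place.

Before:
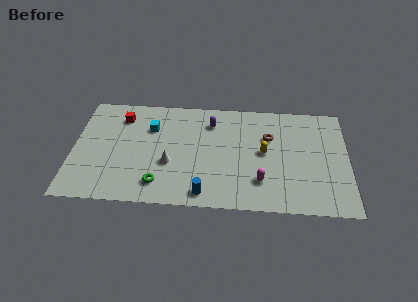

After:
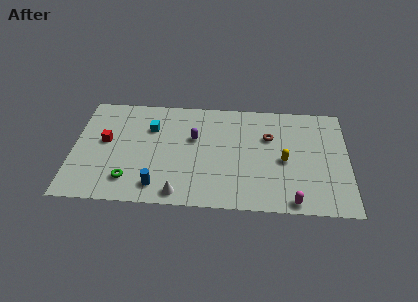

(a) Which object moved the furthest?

the blue cylinder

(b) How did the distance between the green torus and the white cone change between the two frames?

+1.3

They were about 1.8 units apart before and 3.1 after — 1.3 units further apart.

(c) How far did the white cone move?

2.5

The white cone moved from about (5.8, 3.4) to (6.4, 1.0), a distance of √(0.6² + 2.4²) ≈ 2.5.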